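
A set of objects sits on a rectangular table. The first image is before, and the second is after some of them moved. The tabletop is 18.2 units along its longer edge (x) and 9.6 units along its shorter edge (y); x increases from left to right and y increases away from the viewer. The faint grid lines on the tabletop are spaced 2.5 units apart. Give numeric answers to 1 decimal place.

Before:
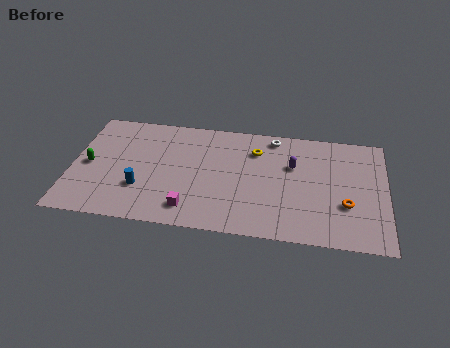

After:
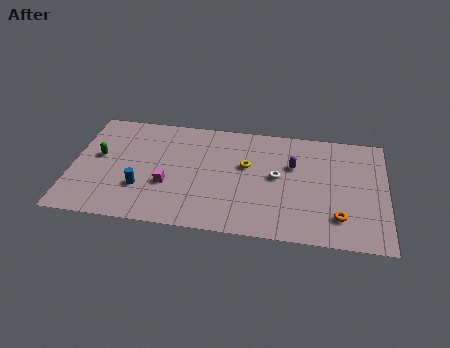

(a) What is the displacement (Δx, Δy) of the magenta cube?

(-1.4, 1.8)

From the two frames, the magenta cube sits at roughly (7.0, 1.7) before and (5.6, 3.5) after.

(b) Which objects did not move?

the blue cylinder and the purple capsule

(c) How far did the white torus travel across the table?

3.4

The white torus moved from about (11.6, 8.5) to (11.9, 5.1), a distance of √(0.3² + 3.4²) ≈ 3.4.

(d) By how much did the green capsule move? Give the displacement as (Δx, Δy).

(0.5, 0.8)

The green capsule was at about (1.0, 4.6) and moved to about (1.5, 5.4).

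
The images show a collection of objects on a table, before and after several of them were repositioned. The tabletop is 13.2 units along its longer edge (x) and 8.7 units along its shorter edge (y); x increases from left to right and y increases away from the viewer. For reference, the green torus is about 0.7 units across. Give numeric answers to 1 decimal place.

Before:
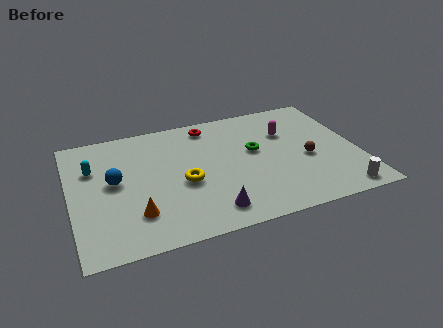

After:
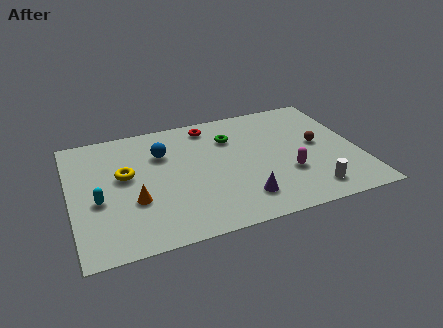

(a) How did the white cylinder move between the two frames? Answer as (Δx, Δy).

(-1.3, 0.5)

The white cylinder started near (12.0, 0.9) and ended near (10.7, 1.4).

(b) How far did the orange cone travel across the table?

0.9

The orange cone was near (2.8, 2.2) before and (2.8, 3.1) after, so it travelled √(0.0² + 0.9²) ≈ 0.9 units.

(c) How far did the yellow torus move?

2.9

The yellow torus moved from about (5.1, 3.7) to (2.5, 5.0), a distance of √(2.6² + 1.3²) ≈ 2.9.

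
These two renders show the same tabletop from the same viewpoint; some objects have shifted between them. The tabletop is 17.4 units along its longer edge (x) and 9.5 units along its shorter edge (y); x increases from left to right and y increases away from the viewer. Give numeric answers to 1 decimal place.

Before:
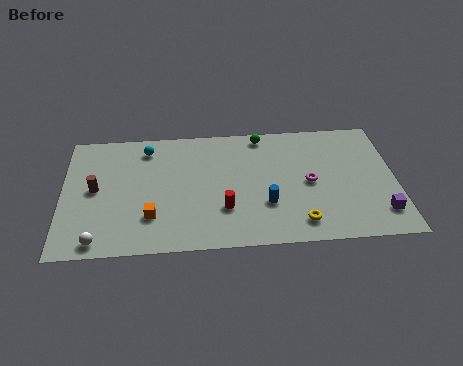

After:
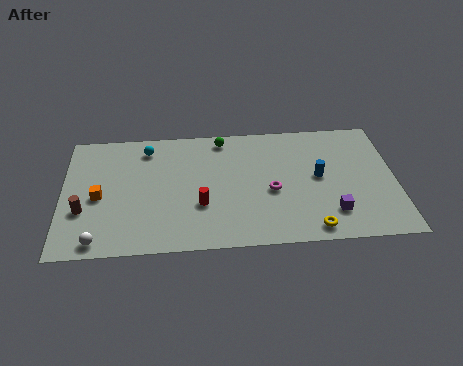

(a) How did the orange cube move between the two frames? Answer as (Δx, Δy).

(-2.7, 1.7)

The orange cube started near (4.6, 2.6) and ended near (1.9, 4.3).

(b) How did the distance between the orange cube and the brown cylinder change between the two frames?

-2.4

Before: roughly 3.7 units apart; after: 1.3. That's 2.4 units closer together.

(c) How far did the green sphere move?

2.1

The green sphere moved from about (10.5, 8.5) to (8.4, 8.4), a distance of √(2.1² + 0.1²) ≈ 2.1.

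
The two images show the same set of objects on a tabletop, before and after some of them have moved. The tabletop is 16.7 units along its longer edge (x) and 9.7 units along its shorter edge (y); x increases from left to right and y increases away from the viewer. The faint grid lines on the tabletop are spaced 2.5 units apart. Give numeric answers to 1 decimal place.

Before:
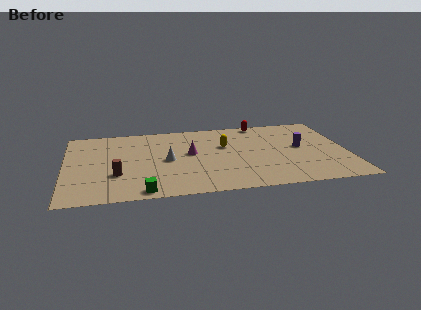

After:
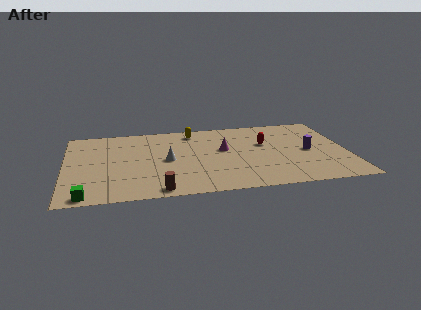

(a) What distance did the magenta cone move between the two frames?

2.0

The magenta cone moved from about (7.4, 5.4) to (9.4, 5.6), a distance of √(2.0² + 0.2²) ≈ 2.0.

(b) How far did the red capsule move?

2.9

The red capsule moved from about (11.8, 8.9) to (11.9, 6.0), a distance of √(0.1² + 2.9²) ≈ 2.9.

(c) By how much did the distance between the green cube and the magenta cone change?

+4.1

The distance was about 5.4 in the first image and 9.5 in the second, so they moved 4.1 units further apart.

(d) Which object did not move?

the white cone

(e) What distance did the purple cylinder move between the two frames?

0.7

The purple cylinder was near (14.0, 5.2) before and (14.4, 4.6) after, so it travelled √(0.4² + 0.6²) ≈ 0.7 units.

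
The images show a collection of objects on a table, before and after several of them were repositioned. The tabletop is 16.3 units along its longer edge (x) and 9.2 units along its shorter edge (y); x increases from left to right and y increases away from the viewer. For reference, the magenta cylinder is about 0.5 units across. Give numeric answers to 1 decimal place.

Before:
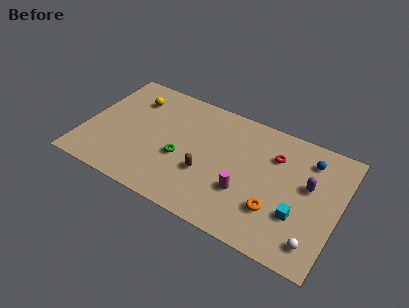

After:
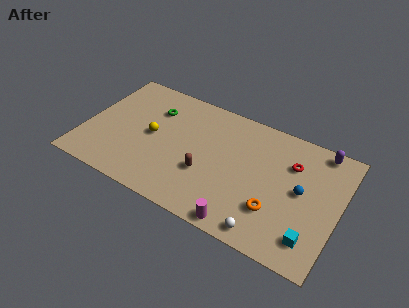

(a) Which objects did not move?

the brown capsule and the orange torus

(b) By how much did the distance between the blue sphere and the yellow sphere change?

-1.8

Before: roughly 11.4 units apart; after: 9.6. That's 1.8 units closer together.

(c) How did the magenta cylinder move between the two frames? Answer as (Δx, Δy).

(0.2, -2.3)

The magenta cylinder started near (10.5, 3.1) and ended near (10.7, 0.8).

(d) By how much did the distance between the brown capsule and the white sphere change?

-2.5

The distance was about 7.3 in the first image and 4.8 in the second, so they moved 2.5 units closer together.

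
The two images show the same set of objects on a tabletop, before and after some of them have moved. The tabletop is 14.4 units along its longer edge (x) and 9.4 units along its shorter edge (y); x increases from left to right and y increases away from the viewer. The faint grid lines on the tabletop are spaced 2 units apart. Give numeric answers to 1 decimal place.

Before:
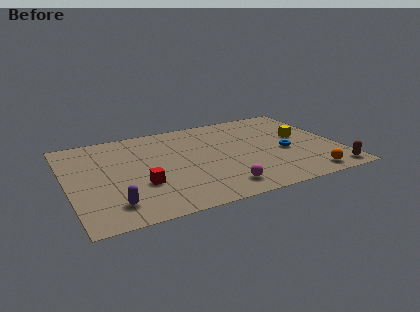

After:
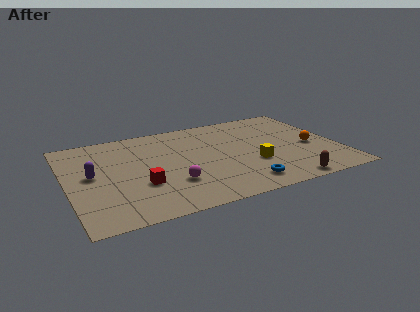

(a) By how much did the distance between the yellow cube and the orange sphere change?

-0.8

The distance was about 4.2 in the first image and 3.4 in the second, so they moved 0.8 units closer together.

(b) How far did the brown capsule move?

2.5

The brown capsule moved from about (13.6, 1.0) to (11.1, 0.8), a distance of √(2.5² + 0.2²) ≈ 2.5.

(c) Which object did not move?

the red cube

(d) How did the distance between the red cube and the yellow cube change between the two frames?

-3.1

The distance was about 9.1 in the first image and 6.0 in the second, so they moved 3.1 units closer together.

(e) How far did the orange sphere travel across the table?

3.1

From (12.3, 1.1) to (13.0, 4.1), the orange sphere covered √(0.7² + 3.0²) ≈ 3.1 units.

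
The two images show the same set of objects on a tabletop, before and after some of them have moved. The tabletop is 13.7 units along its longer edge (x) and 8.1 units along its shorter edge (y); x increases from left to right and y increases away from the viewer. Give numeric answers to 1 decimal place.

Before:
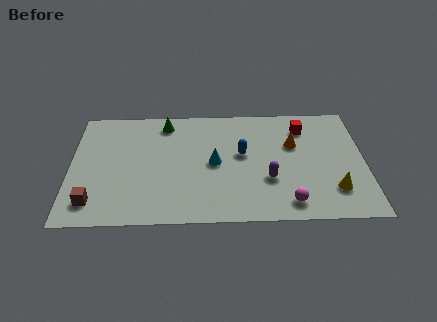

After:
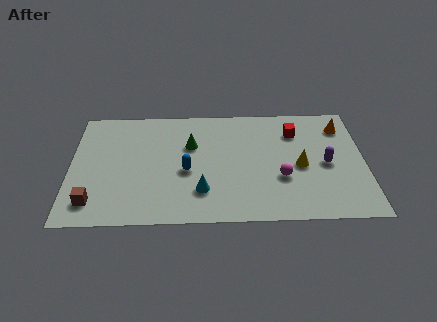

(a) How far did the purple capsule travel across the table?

2.9

The purple capsule was near (9.2, 2.8) before and (11.9, 3.8) after, so it travelled √(2.7² + 1.0²) ≈ 2.9 units.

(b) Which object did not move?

the brown cube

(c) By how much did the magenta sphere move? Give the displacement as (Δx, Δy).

(-0.3, 1.7)

From the two frames, the magenta sphere sits at roughly (10.1, 1.2) before and (9.8, 2.9) after.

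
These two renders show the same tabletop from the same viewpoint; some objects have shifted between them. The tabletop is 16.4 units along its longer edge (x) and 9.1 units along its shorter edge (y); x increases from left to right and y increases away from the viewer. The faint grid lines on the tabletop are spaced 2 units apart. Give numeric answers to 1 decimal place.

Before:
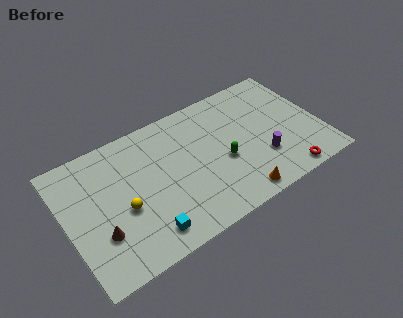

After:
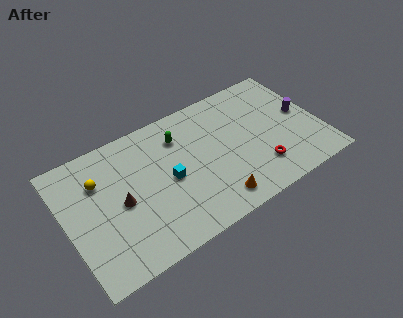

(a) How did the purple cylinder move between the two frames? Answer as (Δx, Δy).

(3.0, 2.0)

From the two frames, the purple cylinder sits at roughly (12.4, 2.8) before and (15.4, 4.8) after.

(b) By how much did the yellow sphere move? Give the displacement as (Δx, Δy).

(-1.2, 2.6)

The yellow sphere started near (3.5, 3.8) and ended near (2.3, 6.4).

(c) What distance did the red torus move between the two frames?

2.0

From (13.6, 0.9) to (12.1, 2.2), the red torus covered √(1.5² + 1.3²) ≈ 2.0 units.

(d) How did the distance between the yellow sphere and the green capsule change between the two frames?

-1.2

The distance was about 6.5 in the first image and 5.3 in the second, so they moved 1.2 units closer together.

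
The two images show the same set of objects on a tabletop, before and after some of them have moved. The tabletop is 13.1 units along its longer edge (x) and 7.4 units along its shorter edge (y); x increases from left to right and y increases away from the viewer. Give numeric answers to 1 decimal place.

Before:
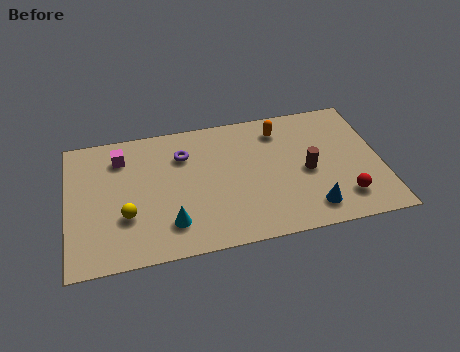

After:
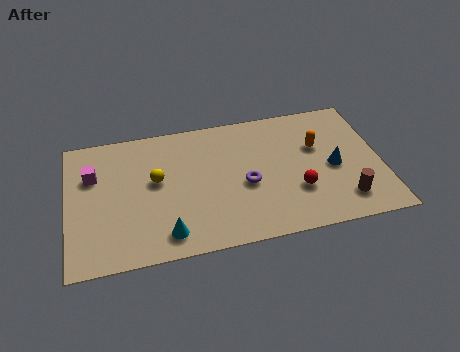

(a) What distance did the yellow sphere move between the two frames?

2.1

The yellow sphere moved from about (2.4, 2.5) to (3.7, 4.2), a distance of √(1.3² + 1.7²) ≈ 2.1.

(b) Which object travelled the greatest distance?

the purple torus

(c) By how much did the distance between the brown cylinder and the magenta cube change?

+2.8

They were about 8.1 units apart before and 10.9 after — 2.8 units further apart.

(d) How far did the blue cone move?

2.4

The blue cone was near (10.0, 1.3) before and (11.1, 3.4) after, so it travelled √(1.1² + 2.1²) ≈ 2.4 units.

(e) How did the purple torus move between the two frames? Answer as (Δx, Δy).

(2.5, -2.2)

From the two frames, the purple torus sits at roughly (4.9, 5.4) before and (7.4, 3.2) after.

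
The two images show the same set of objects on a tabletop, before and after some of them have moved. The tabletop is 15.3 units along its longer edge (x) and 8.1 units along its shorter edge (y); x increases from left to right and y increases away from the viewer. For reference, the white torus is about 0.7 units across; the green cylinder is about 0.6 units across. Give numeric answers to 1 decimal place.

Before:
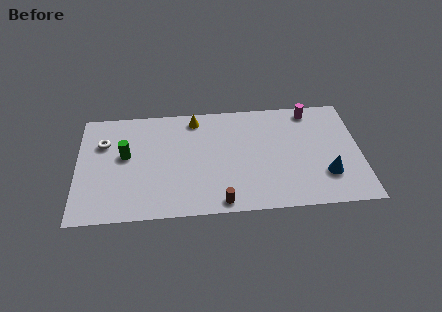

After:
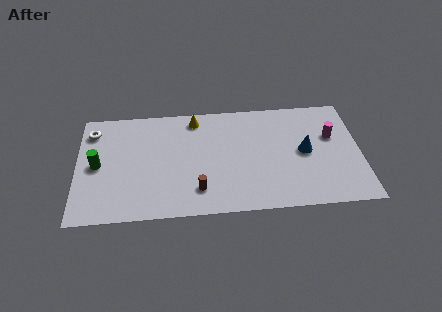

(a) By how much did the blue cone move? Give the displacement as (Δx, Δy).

(-1.1, 1.8)

From the two frames, the blue cone sits at roughly (13.4, 2.3) before and (12.3, 4.1) after.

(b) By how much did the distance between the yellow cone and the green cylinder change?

+1.6

Before: roughly 4.5 units apart; after: 6.1. That's 1.6 units further apart.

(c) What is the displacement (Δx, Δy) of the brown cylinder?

(-1.2, 1.0)

The brown cylinder was at about (7.7, 0.8) and moved to about (6.5, 1.8).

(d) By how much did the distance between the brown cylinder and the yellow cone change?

-1.1

The distance was about 6.3 in the first image and 5.2 in the second, so they moved 1.1 units closer together.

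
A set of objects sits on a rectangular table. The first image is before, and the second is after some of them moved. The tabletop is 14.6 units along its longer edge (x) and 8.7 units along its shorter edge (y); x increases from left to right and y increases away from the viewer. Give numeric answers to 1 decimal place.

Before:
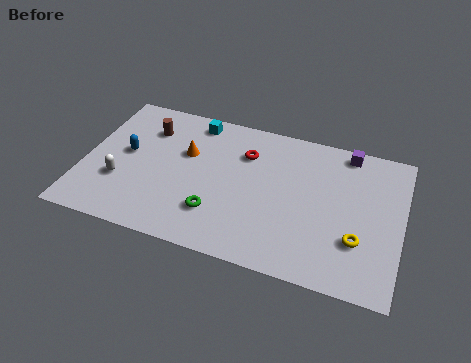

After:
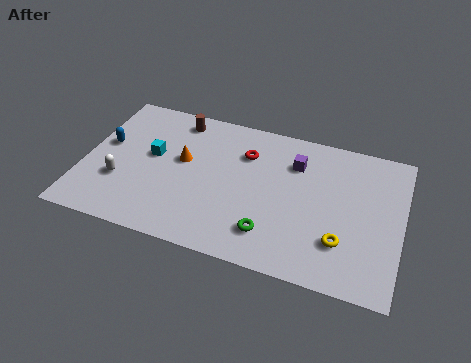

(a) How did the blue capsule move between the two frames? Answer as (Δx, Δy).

(-1.0, 0.3)

The blue capsule was at about (1.9, 4.7) and moved to about (0.9, 5.0).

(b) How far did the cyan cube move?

3.2

The cyan cube moved from about (4.8, 7.6) to (3.1, 4.9), a distance of √(1.7² + 2.7²) ≈ 3.2.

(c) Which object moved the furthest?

the cyan cube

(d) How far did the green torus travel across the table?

2.5

The green torus was near (6.3, 2.3) before and (8.8, 1.9) after, so it travelled √(2.5² + 0.4²) ≈ 2.5 units.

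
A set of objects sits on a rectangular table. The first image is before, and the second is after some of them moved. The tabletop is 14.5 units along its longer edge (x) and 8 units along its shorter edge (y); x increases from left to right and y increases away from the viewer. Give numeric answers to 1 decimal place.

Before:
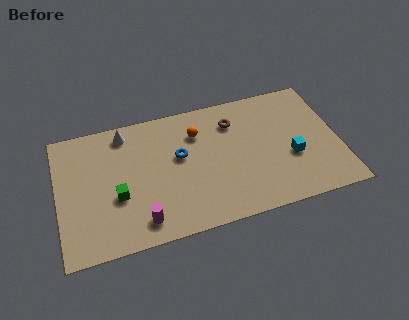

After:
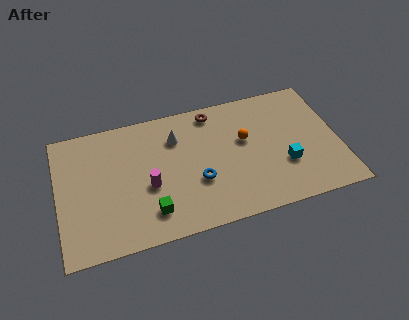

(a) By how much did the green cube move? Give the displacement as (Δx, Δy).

(1.6, -1.4)

The green cube was at about (3.0, 3.1) and moved to about (4.6, 1.7).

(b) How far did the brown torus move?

1.3

The brown torus was near (9.2, 6.1) before and (8.2, 7.0) after, so it travelled √(1.0² + 0.9²) ≈ 1.3 units.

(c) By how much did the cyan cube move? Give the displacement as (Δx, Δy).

(-0.4, -0.4)

The cyan cube was at about (12.0, 3.1) and moved to about (11.6, 2.7).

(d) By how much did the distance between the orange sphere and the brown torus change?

+0.8

The distance was about 1.9 in the first image and 2.7 in the second, so they moved 0.8 units further apart.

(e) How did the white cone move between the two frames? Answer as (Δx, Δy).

(2.6, -1.0)

The white cone was at about (3.6, 6.9) and moved to about (6.2, 5.9).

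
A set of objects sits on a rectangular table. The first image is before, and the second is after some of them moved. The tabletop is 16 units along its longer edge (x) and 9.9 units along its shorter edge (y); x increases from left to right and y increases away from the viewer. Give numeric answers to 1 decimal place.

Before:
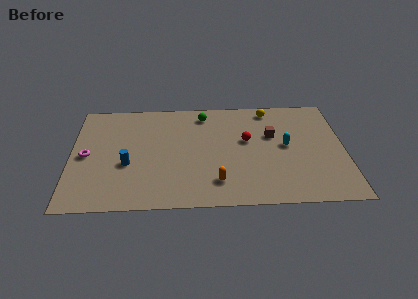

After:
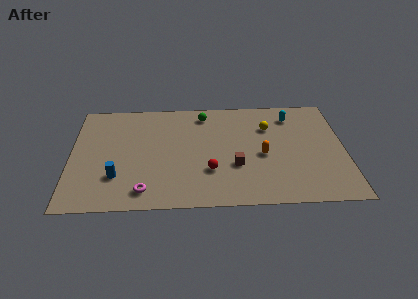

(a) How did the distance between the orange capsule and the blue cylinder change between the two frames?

+3.1

They were about 5.5 units apart before and 8.6 after — 3.1 units further apart.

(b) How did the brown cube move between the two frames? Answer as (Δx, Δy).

(-2.2, -2.7)

The brown cube was at about (11.8, 6.2) and moved to about (9.6, 3.5).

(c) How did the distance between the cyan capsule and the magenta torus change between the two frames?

-0.8

The distance was about 11.7 in the first image and 10.9 in the second, so they moved 0.8 units closer together.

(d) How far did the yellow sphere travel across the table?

1.7

The yellow sphere moved from about (11.7, 8.7) to (11.6, 7.0), a distance of √(0.1² + 1.7²) ≈ 1.7.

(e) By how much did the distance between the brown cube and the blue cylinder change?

-1.9

Before: roughly 8.8 units apart; after: 6.9. That's 1.9 units closer together.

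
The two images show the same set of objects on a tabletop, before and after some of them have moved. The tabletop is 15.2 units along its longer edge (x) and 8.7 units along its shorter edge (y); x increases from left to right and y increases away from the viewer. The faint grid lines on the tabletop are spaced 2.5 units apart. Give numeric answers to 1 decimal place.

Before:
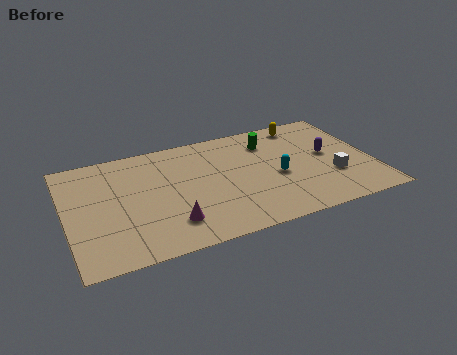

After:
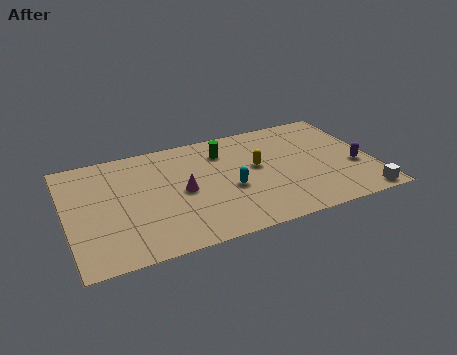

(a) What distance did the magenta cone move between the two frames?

2.3

The magenta cone moved from about (4.9, 2.0) to (5.7, 4.2), a distance of √(0.8² + 2.2²) ≈ 2.3.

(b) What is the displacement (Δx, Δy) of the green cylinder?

(-2.3, 0.0)

The green cylinder started near (10.3, 6.7) and ended near (8.0, 6.7).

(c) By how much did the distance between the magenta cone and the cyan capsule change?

-3.4

The distance was about 5.8 in the first image and 2.4 in the second, so they moved 3.4 units closer together.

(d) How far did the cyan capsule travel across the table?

2.4

From (10.4, 3.8) to (8.0, 3.6), the cyan capsule covered √(2.4² + 0.2²) ≈ 2.4 units.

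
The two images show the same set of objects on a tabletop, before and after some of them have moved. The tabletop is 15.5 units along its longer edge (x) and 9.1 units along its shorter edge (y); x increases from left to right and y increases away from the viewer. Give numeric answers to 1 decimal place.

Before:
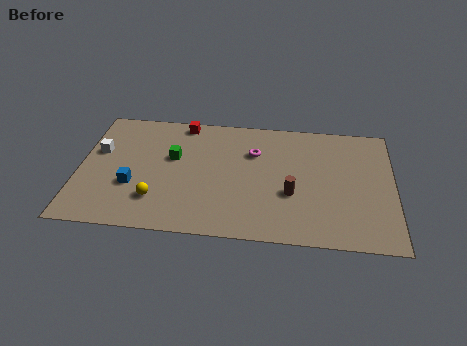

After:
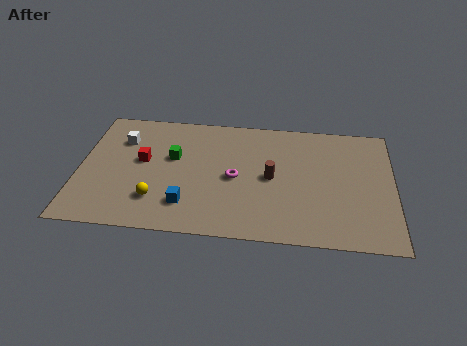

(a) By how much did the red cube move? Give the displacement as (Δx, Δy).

(-1.9, -3.1)

The red cube was at about (5.0, 8.2) and moved to about (3.1, 5.1).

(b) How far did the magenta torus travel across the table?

2.2

From (8.6, 6.3) to (7.7, 4.3), the magenta torus covered √(0.9² + 2.0²) ≈ 2.2 units.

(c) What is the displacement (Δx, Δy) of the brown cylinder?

(-1.0, 1.1)

From the two frames, the brown cylinder sits at roughly (10.5, 3.4) before and (9.5, 4.5) after.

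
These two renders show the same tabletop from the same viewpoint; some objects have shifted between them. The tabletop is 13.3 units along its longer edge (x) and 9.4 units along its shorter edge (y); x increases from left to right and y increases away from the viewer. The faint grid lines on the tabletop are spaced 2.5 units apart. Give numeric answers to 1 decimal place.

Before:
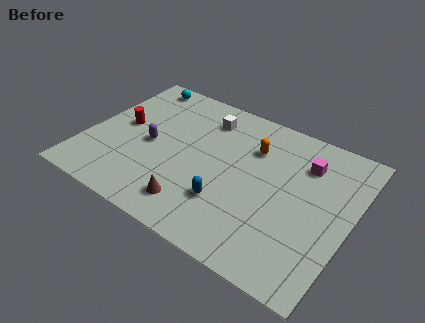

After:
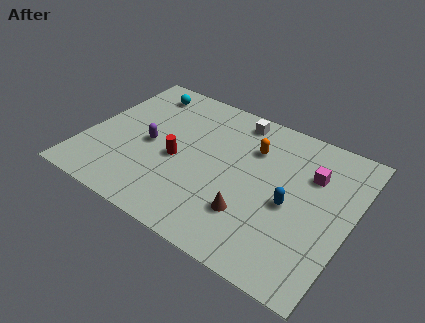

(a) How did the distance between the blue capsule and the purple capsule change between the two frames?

+2.6

They were about 4.6 units apart before and 7.2 after — 2.6 units further apart.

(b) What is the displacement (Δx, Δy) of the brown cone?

(2.7, 0.9)

The brown cone was at about (6.0, 1.7) and moved to about (8.7, 2.6).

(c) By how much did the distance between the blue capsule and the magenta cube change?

-3.0

The distance was about 5.4 in the first image and 2.4 in the second, so they moved 3.0 units closer together.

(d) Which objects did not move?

the purple capsule and the orange capsule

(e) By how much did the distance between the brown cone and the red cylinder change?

-1.2

The distance was about 5.5 in the first image and 4.3 in the second, so they moved 1.2 units closer together.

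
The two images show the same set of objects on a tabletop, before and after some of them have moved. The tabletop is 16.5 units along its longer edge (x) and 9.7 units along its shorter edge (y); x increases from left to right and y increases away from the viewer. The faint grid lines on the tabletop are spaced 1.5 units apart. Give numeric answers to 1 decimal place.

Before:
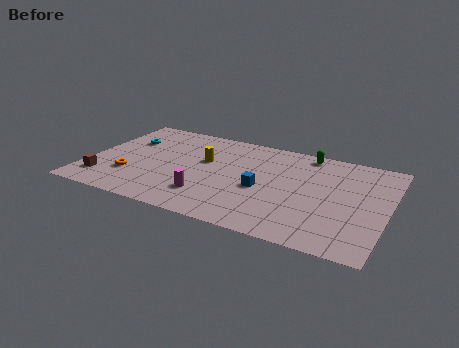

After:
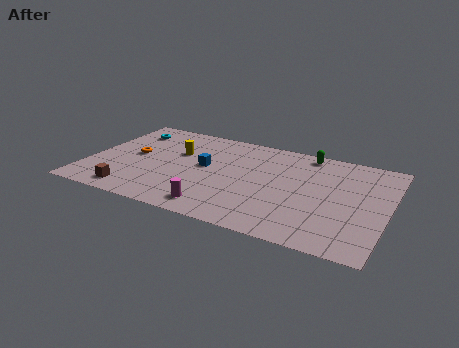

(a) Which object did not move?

the green capsule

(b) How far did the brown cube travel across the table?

1.8

From (1.1, 2.0) to (2.8, 1.3), the brown cube covered √(1.7² + 0.7²) ≈ 1.8 units.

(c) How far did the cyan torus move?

1.1

The cyan torus moved from about (1.8, 6.6) to (1.7, 7.7), a distance of √(0.1² + 1.1²) ≈ 1.1.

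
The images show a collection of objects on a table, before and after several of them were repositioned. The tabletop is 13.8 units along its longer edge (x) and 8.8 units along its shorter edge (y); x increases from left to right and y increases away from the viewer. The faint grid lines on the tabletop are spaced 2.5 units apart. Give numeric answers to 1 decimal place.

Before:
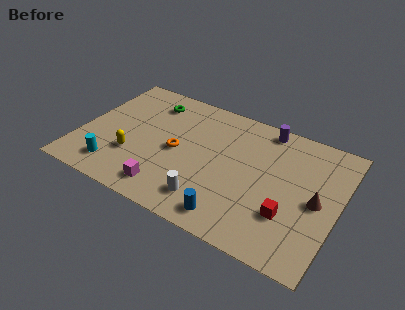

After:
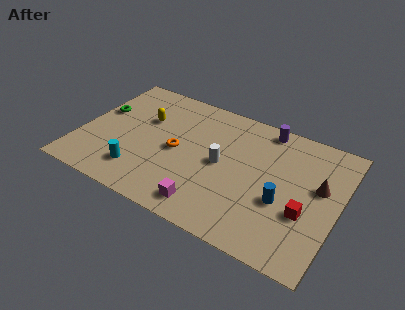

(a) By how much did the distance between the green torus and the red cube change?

+2.4

The distance was about 9.2 in the first image and 11.6 in the second, so they moved 2.4 units further apart.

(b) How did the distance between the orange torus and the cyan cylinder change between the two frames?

-1.1

The distance was about 4.0 in the first image and 2.9 in the second, so they moved 1.1 units closer together.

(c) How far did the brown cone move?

1.0

The brown cone moved from about (12.7, 4.2) to (12.7, 5.2), a distance of √(0.0² + 1.0²) ≈ 1.0.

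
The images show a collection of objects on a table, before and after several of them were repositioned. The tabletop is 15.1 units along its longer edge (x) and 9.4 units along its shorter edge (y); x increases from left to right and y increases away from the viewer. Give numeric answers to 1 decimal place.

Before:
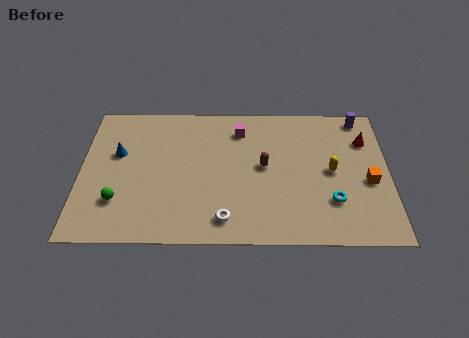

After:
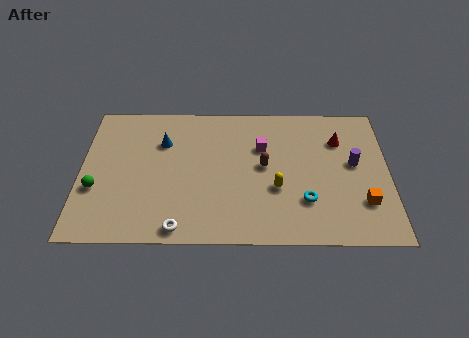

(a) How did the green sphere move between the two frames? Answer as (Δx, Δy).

(-1.1, 0.8)

The green sphere was at about (1.9, 2.6) and moved to about (0.8, 3.4).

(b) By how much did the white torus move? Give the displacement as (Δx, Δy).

(-2.2, -0.6)

From the two frames, the white torus sits at roughly (7.1, 1.5) before and (4.9, 0.9) after.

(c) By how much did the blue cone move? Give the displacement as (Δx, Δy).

(2.2, 0.8)

From the two frames, the blue cone sits at roughly (1.8, 5.8) before and (4.0, 6.6) after.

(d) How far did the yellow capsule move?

3.0

The yellow capsule moved from about (12.3, 4.7) to (9.6, 3.5), a distance of √(2.7² + 1.2²) ≈ 3.0.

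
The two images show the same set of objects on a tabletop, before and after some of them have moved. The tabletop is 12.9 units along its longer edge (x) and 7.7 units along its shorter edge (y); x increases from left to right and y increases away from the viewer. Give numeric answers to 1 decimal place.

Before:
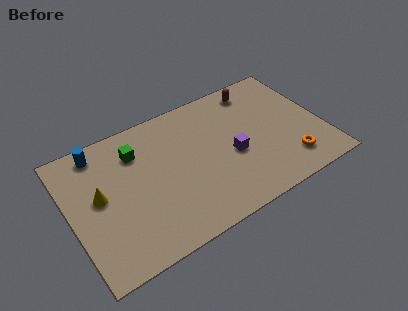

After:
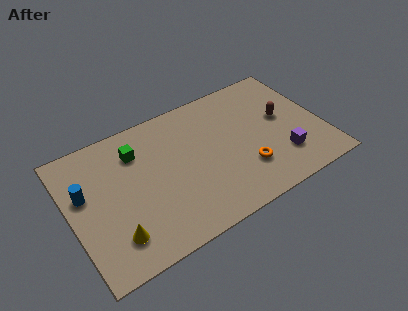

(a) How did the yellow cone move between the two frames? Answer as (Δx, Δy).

(0.4, -2.5)

The yellow cone started near (1.5, 4.2) and ended near (1.9, 1.7).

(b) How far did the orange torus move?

2.3

The orange torus was near (10.9, 1.6) before and (8.7, 2.2) after, so it travelled √(2.2² + 0.6²) ≈ 2.3 units.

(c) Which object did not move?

the green cube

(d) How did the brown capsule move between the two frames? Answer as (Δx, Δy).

(1.0, -2.3)

The brown capsule was at about (10.0, 6.6) and moved to about (11.0, 4.3).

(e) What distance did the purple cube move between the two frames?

2.7

The purple cube moved from about (8.2, 3.3) to (10.6, 2.0), a distance of √(2.4² + 1.3²) ≈ 2.7.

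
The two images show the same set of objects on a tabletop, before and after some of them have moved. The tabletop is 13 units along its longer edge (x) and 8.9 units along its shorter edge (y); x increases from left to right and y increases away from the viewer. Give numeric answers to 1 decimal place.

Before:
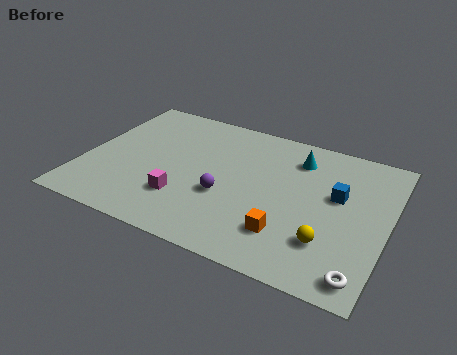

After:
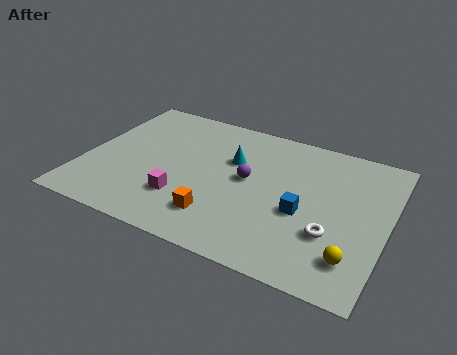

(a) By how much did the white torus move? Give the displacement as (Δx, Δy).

(-1.4, 1.8)

The white torus was at about (12.2, 1.1) and moved to about (10.8, 2.9).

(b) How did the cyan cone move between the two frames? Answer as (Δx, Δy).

(-2.7, -1.2)

The cyan cone was at about (8.9, 7.0) and moved to about (6.2, 5.8).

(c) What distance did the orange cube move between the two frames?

2.9

The orange cube was near (9.0, 2.2) before and (6.1, 2.0) after, so it travelled √(2.9² + 0.2²) ≈ 2.9 units.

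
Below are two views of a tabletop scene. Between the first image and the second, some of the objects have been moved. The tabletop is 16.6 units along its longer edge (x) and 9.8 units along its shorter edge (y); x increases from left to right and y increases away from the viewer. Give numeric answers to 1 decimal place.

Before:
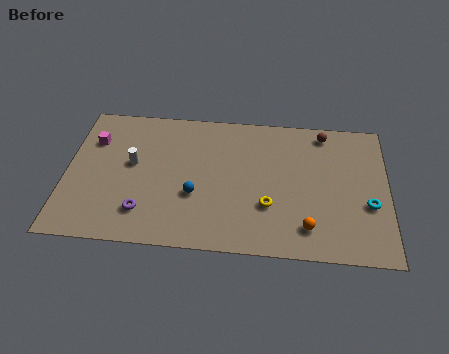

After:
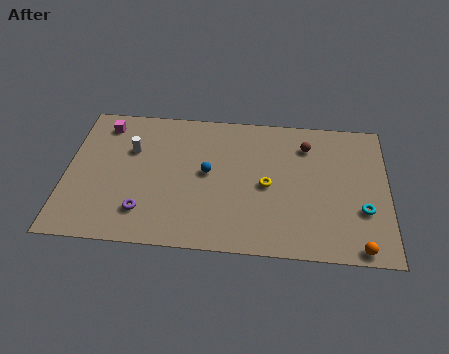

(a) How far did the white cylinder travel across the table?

1.0

From (3.4, 5.5) to (3.3, 6.5), the white cylinder covered √(0.1² + 1.0²) ≈ 1.0 units.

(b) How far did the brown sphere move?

1.3

The brown sphere moved from about (13.3, 8.6) to (12.4, 7.6), a distance of √(0.9² + 1.0²) ≈ 1.3.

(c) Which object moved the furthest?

the orange sphere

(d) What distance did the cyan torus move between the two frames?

0.5

The cyan torus was near (15.6, 3.7) before and (15.3, 3.3) after, so it travelled √(0.3² + 0.4²) ≈ 0.5 units.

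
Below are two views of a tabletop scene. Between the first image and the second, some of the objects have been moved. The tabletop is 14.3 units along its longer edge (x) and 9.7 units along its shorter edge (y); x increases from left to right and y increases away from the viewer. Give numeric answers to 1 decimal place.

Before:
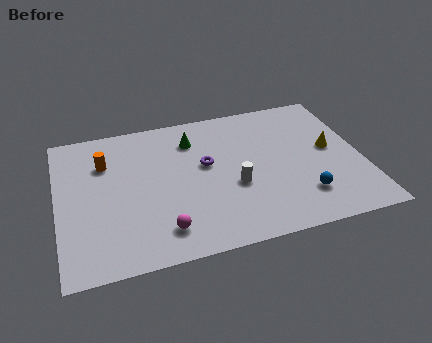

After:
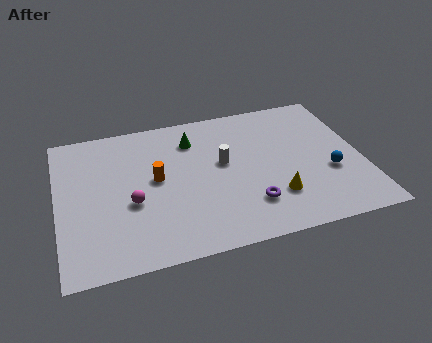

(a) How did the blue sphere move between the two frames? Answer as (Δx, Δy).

(1.4, 1.3)

The blue sphere was at about (11.3, 2.3) and moved to about (12.7, 3.6).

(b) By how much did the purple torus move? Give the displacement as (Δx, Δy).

(1.8, -3.2)

The purple torus started near (7.0, 5.6) and ended near (8.8, 2.4).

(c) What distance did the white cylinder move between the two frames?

1.7

From (8.2, 3.8) to (7.8, 5.5), the white cylinder covered √(0.4² + 1.7²) ≈ 1.7 units.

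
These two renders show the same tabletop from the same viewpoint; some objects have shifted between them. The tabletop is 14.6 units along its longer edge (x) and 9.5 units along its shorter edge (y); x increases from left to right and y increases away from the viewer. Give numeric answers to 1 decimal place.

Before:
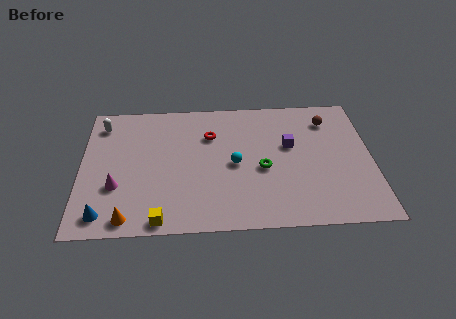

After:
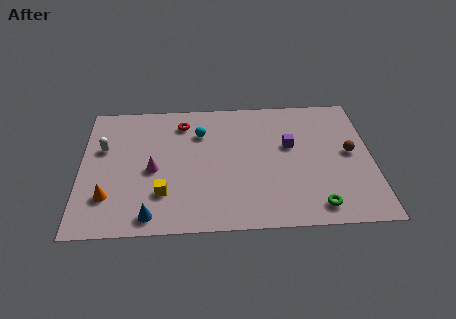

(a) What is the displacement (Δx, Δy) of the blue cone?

(2.3, -0.2)

The blue cone was at about (1.2, 1.3) and moved to about (3.5, 1.1).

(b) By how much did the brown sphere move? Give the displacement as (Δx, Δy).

(1.0, -2.5)

The brown sphere was at about (12.5, 7.5) and moved to about (13.5, 5.0).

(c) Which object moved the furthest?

the green torus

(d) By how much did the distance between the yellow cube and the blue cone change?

-1.2

Before: roughly 2.8 units apart; after: 1.6. That's 1.2 units closer together.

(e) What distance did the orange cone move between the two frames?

1.8

From (2.4, 1.0) to (1.4, 2.5), the orange cone covered √(1.0² + 1.5²) ≈ 1.8 units.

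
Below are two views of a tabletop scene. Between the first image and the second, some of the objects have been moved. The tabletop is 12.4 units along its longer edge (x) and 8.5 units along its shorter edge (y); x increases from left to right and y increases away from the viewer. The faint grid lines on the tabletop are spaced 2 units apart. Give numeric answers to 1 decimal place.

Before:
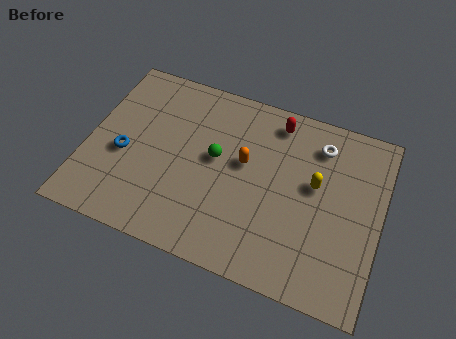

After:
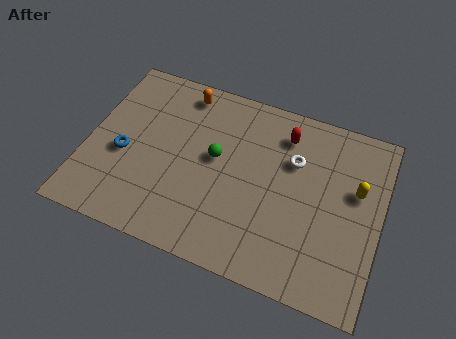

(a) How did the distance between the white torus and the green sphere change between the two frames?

-1.3

Before: roughly 4.7 units apart; after: 3.4. That's 1.3 units closer together.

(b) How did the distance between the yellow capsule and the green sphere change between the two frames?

+1.7

They were about 4.2 units apart before and 5.9 after — 1.7 units further apart.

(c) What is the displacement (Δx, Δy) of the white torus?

(-1.0, -1.1)

The white torus was at about (9.6, 6.8) and moved to about (8.6, 5.7).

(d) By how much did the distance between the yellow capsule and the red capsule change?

+0.5

They were about 3.1 units apart before and 3.6 after — 0.5 units further apart.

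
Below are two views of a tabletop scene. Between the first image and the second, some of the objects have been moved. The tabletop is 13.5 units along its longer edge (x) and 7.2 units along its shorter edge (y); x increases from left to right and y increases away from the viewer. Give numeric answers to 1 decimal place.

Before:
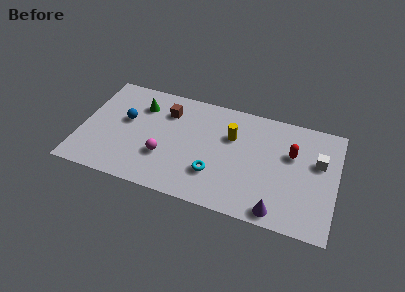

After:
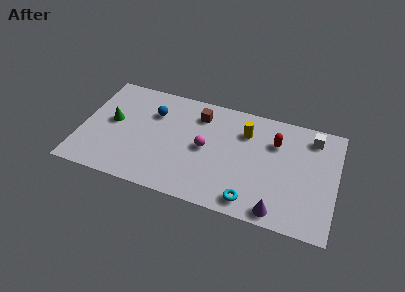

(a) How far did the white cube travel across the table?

1.6

The white cube moved from about (12.5, 4.5) to (12.1, 6.0), a distance of √(0.4² + 1.5²) ≈ 1.6.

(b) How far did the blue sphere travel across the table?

1.7

The blue sphere moved from about (2.3, 4.2) to (3.7, 5.1), a distance of √(1.4² + 0.9²) ≈ 1.7.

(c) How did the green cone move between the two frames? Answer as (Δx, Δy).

(-1.4, -1.5)

The green cone was at about (3.0, 5.4) and moved to about (1.6, 3.9).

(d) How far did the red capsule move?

1.0

The red capsule was near (11.1, 4.6) before and (10.2, 5.1) after, so it travelled √(0.9² + 0.5²) ≈ 1.0 units.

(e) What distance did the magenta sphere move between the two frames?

2.4

The magenta sphere moved from about (4.5, 2.4) to (6.6, 3.6), a distance of √(2.1² + 1.2²) ≈ 2.4.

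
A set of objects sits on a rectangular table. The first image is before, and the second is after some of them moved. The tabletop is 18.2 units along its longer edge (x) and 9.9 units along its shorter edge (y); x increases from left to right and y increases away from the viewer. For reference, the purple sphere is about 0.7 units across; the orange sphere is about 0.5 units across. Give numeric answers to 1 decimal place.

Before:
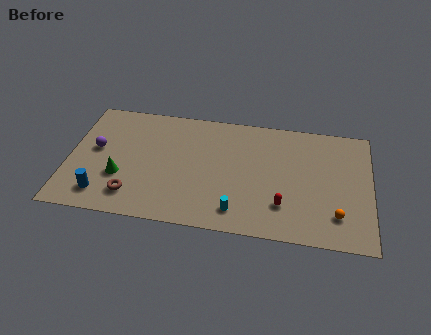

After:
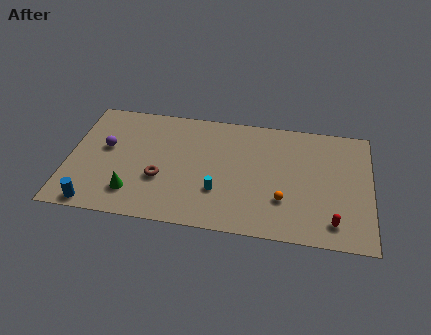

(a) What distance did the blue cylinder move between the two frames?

1.0

From (2.2, 1.8) to (1.8, 0.9), the blue cylinder covered √(0.4² + 0.9²) ≈ 1.0 units.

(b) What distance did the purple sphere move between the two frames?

0.6

The purple sphere was near (1.6, 5.5) before and (2.2, 5.7) after, so it travelled √(0.6² + 0.2²) ≈ 0.6 units.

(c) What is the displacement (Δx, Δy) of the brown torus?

(1.6, 1.6)

From the two frames, the brown torus sits at roughly (4.0, 2.0) before and (5.6, 3.6) after.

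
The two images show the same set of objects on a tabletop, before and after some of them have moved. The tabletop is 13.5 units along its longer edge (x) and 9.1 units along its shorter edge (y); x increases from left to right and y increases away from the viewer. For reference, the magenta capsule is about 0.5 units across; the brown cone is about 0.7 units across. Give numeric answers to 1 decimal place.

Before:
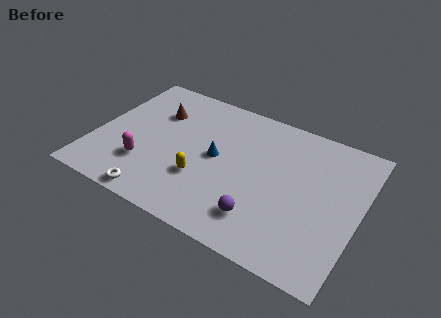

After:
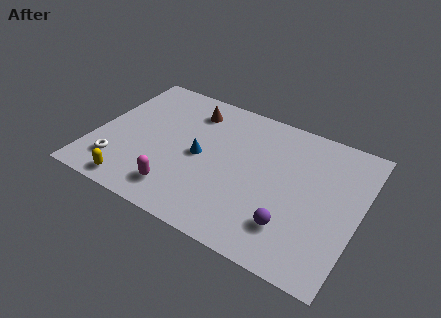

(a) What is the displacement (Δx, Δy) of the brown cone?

(1.7, 0.9)

The brown cone started near (2.8, 6.4) and ended near (4.5, 7.3).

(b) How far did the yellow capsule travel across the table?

3.8

The yellow capsule was near (5.7, 3.0) before and (2.5, 1.0) after, so it travelled √(3.2² + 2.0²) ≈ 3.8 units.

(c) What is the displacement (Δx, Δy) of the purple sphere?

(1.5, 0.2)

From the two frames, the purple sphere sits at roughly (8.9, 2.0) before and (10.4, 2.2) after.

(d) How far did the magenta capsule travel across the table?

2.1

The magenta capsule was near (2.8, 2.6) before and (4.7, 1.7) after, so it travelled √(1.9² + 0.9²) ≈ 2.1 units.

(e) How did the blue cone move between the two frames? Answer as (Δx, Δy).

(-0.8, -0.3)

From the two frames, the blue cone sits at roughly (6.2, 4.7) before and (5.4, 4.4) after.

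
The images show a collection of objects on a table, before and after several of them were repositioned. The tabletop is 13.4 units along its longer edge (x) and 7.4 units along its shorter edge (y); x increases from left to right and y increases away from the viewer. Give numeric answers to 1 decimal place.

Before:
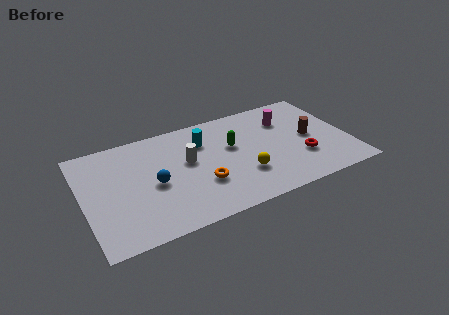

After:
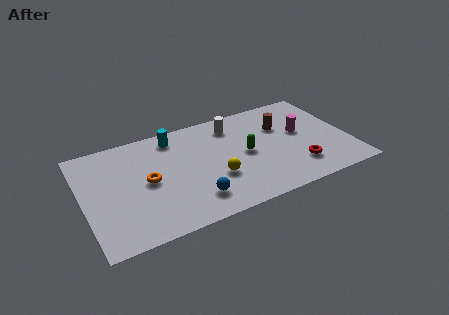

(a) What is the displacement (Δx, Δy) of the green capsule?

(0.6, -0.8)

The green capsule was at about (7.6, 4.5) and moved to about (8.2, 3.7).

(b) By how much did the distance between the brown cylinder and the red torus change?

+1.8

Before: roughly 1.4 units apart; after: 3.2. That's 1.8 units further apart.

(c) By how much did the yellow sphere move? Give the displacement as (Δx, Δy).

(-1.4, 0.3)

The yellow sphere was at about (7.9, 2.3) and moved to about (6.5, 2.6).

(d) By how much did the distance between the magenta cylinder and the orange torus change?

+2.4

They were about 5.5 units apart before and 7.9 after — 2.4 units further apart.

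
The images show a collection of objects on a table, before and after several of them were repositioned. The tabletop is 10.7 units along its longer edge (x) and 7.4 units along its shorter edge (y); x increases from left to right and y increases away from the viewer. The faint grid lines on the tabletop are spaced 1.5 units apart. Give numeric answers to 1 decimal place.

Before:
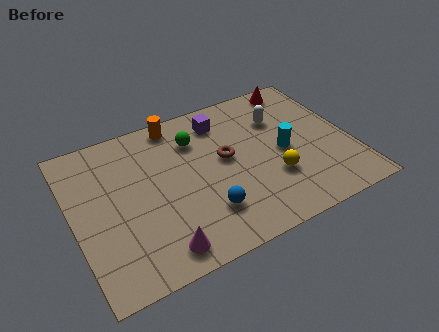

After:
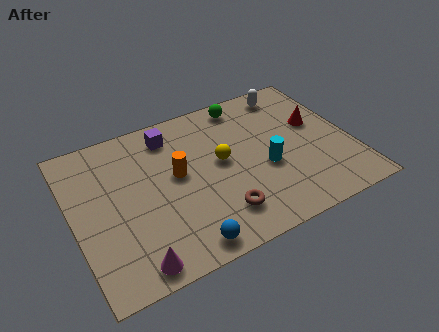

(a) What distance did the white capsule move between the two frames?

1.3

The white capsule was near (8.2, 5.2) before and (8.8, 6.4) after, so it travelled √(0.6² + 1.2²) ≈ 1.3 units.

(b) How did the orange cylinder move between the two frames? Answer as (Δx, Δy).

(-0.3, -2.5)

The orange cylinder was at about (4.3, 6.6) and moved to about (4.0, 4.1).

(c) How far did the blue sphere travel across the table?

1.5

From (4.8, 1.9) to (3.8, 0.8), the blue sphere covered √(1.0² + 1.1²) ≈ 1.5 units.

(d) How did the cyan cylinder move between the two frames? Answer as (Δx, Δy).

(-0.8, -0.5)

The cyan cylinder started near (8.1, 3.5) and ended near (7.3, 3.0).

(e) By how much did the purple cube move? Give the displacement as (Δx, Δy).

(-2.0, 0.1)

The purple cube was at about (6.0, 6.0) and moved to about (4.0, 6.1).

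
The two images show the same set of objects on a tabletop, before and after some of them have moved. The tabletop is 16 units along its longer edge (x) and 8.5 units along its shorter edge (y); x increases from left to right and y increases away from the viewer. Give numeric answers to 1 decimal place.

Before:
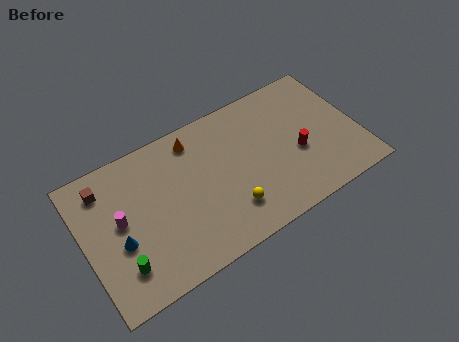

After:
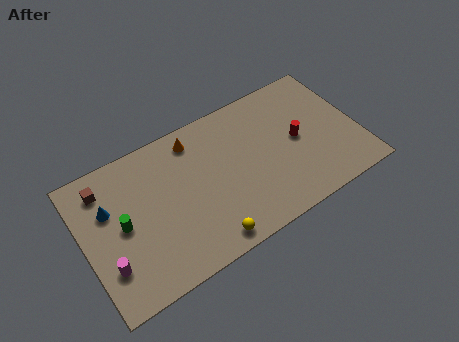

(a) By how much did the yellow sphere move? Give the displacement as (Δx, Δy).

(-1.5, -1.1)

The yellow sphere started near (8.1, 2.1) and ended near (6.6, 1.0).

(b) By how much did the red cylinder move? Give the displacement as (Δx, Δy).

(0.1, 0.8)

The red cylinder was at about (12.4, 3.5) and moved to about (12.5, 4.3).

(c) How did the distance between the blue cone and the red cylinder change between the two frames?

+0.5

Before: roughly 10.5 units apart; after: 11.0. That's 0.5 units further apart.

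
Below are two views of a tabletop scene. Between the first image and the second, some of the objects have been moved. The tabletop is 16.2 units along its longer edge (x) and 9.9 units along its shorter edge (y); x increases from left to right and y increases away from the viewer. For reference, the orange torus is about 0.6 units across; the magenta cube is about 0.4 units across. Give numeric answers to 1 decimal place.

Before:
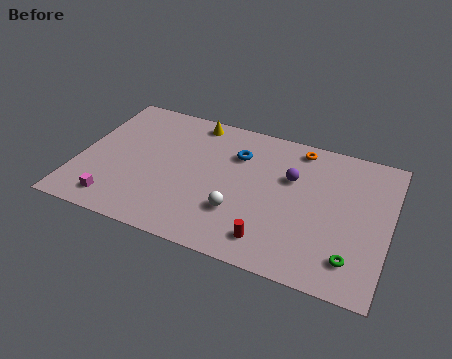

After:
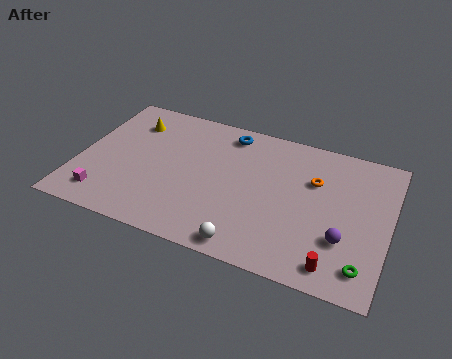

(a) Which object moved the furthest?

the purple sphere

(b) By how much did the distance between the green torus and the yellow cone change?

+2.8

Before: roughly 11.2 units apart; after: 14.0. That's 2.8 units further apart.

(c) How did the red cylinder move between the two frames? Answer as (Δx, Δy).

(3.3, -0.4)

The red cylinder was at about (10.4, 1.7) and moved to about (13.7, 1.3).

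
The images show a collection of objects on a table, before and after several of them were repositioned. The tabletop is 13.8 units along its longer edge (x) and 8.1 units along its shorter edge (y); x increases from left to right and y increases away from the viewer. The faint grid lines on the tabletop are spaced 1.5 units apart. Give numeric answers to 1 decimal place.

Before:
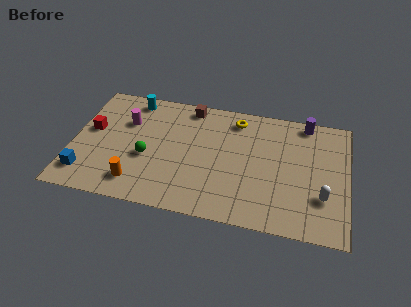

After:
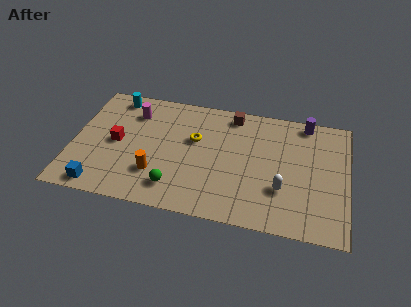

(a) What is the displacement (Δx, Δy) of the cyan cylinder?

(-0.9, 0.0)

From the two frames, the cyan cylinder sits at roughly (2.8, 7.1) before and (1.9, 7.1) after.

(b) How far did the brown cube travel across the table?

2.2

From (5.7, 7.2) to (7.9, 7.1), the brown cube covered √(2.2² + 0.1²) ≈ 2.2 units.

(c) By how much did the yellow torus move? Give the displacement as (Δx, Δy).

(-2.0, -1.8)

From the two frames, the yellow torus sits at roughly (8.1, 6.8) before and (6.1, 5.0) after.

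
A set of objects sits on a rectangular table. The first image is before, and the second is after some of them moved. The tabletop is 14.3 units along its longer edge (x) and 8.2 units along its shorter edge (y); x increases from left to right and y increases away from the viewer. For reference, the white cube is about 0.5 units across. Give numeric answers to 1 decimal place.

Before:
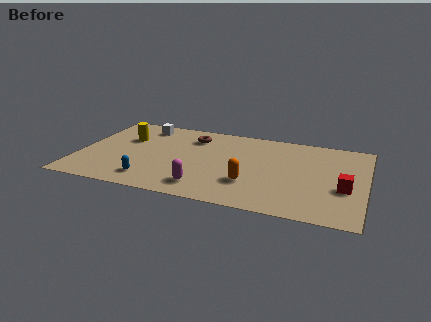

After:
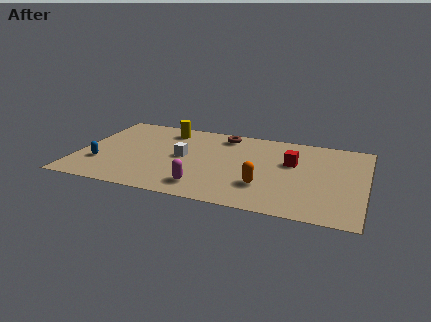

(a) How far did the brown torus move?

1.6

From (5.5, 6.4) to (7.0, 7.0), the brown torus covered √(1.5² + 0.6²) ≈ 1.6 units.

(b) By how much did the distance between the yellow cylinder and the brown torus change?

-0.5

They were about 3.4 units apart before and 2.9 after — 0.5 units closer together.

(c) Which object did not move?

the magenta capsule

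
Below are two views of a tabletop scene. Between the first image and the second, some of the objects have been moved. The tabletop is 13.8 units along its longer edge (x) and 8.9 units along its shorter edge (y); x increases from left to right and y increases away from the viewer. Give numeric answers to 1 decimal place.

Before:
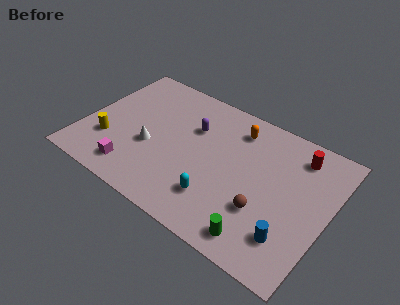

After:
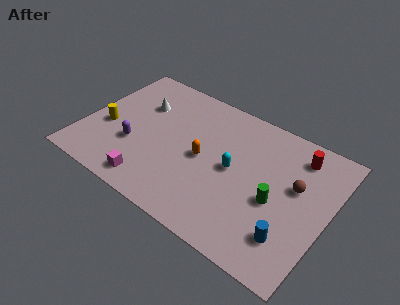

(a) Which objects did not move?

the red cylinder and the blue cylinder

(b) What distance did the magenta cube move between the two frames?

1.1

The magenta cube was near (3.3, 1.5) before and (4.4, 1.2) after, so it travelled √(1.1² + 0.3²) ≈ 1.1 units.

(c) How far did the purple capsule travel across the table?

4.1

From (5.9, 6.0) to (3.0, 3.1), the purple capsule covered √(2.9² + 2.9²) ≈ 4.1 units.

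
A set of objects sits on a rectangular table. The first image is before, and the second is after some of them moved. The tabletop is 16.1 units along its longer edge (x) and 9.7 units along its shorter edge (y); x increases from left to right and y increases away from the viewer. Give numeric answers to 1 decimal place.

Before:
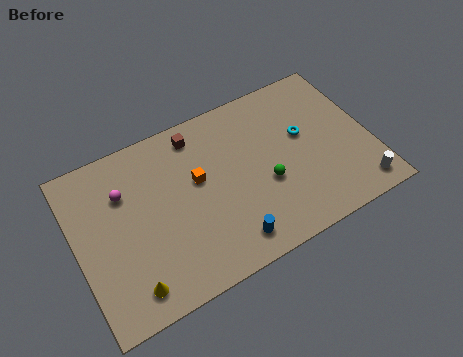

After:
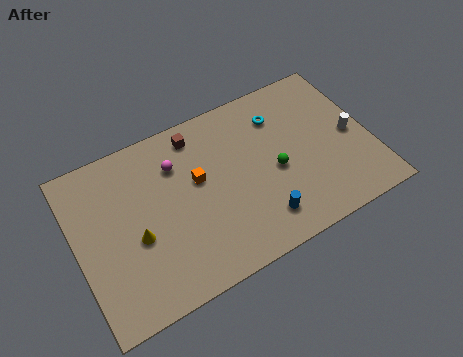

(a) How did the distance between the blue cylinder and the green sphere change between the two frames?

-0.6

The distance was about 3.3 in the first image and 2.7 in the second, so they moved 0.6 units closer together.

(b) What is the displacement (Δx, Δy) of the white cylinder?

(0.1, 3.3)

The white cylinder started near (15.0, 1.3) and ended near (15.1, 4.6).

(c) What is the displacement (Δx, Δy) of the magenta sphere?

(2.9, 0.3)

From the two frames, the magenta sphere sits at roughly (2.8, 6.8) before and (5.7, 7.1) after.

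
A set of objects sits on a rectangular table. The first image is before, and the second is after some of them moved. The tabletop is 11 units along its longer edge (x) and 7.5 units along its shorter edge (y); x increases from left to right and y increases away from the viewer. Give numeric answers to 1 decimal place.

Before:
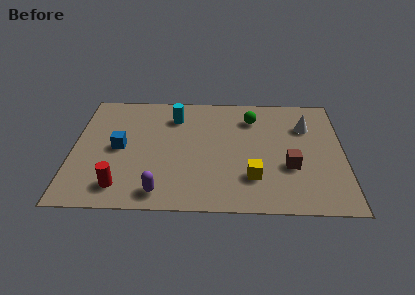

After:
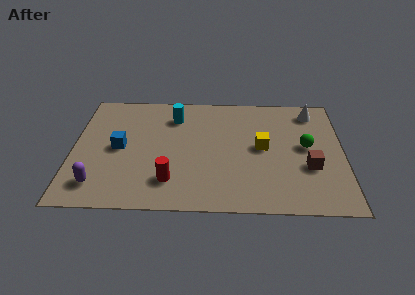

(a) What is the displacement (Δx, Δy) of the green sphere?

(2.2, -1.8)

The green sphere was at about (7.3, 5.8) and moved to about (9.5, 4.0).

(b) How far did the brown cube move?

0.8

From (8.8, 2.7) to (9.6, 2.7), the brown cube covered √(0.8² + 0.0²) ≈ 0.8 units.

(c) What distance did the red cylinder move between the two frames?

2.0

The red cylinder moved from about (2.0, 1.3) to (4.0, 1.7), a distance of √(2.0² + 0.4²) ≈ 2.0.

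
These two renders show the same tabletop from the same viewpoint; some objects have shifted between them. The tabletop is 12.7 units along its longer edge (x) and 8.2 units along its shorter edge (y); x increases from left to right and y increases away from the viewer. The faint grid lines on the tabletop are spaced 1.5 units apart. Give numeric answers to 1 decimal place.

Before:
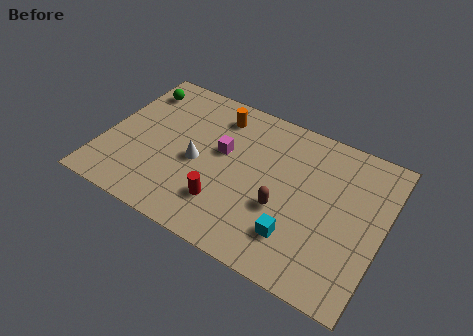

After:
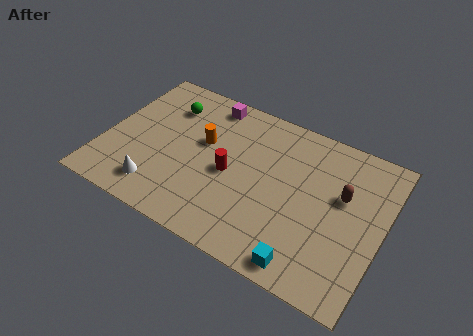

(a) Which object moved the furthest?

the brown capsule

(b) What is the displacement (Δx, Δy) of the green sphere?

(1.5, -0.4)

The green sphere started near (1.0, 6.6) and ended near (2.5, 6.2).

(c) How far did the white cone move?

2.7

The white cone moved from about (4.3, 3.7) to (2.8, 1.5), a distance of √(1.5² + 2.2²) ≈ 2.7.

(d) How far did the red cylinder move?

1.7

From (5.8, 2.1) to (5.8, 3.8), the red cylinder covered √(0.0² + 1.7²) ≈ 1.7 units.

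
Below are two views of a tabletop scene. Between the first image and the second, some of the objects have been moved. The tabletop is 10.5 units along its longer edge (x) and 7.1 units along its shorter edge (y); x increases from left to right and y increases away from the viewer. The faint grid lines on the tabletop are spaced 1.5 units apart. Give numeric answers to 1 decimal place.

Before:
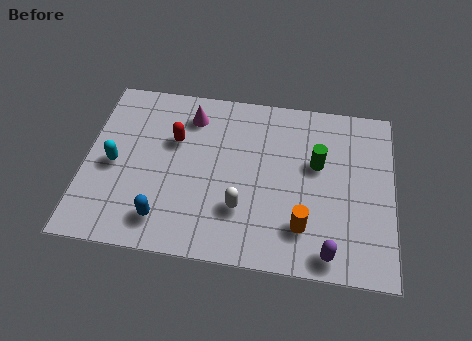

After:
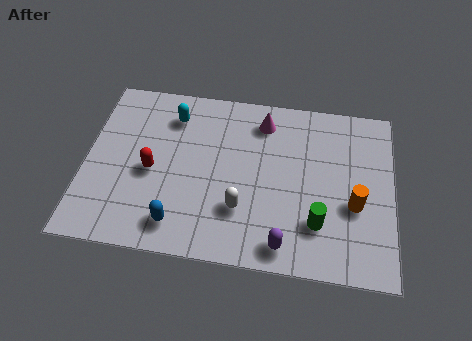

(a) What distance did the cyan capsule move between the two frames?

3.0

The cyan capsule was near (1.0, 3.3) before and (2.9, 5.6) after, so it travelled √(1.9² + 2.3²) ≈ 3.0 units.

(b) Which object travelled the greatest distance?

the cyan capsule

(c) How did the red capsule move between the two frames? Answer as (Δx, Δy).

(-0.7, -1.4)

The red capsule started near (3.0, 4.6) and ended near (2.3, 3.2).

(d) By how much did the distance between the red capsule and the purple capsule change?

-1.5

They were about 6.6 units apart before and 5.1 after — 1.5 units closer together.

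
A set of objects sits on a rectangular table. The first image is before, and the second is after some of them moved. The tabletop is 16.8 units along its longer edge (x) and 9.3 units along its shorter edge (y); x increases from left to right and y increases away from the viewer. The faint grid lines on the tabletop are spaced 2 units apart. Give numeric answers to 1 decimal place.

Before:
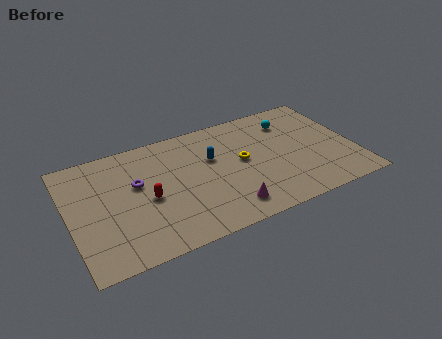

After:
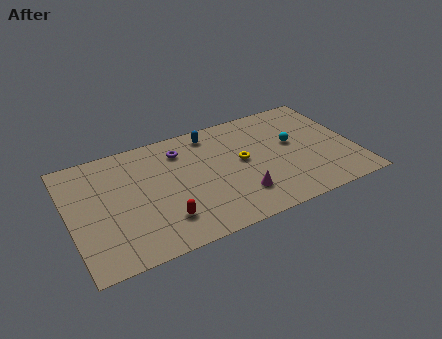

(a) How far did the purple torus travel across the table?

3.3

From (4.0, 5.6) to (6.8, 7.3), the purple torus covered √(2.8² + 1.7²) ≈ 3.3 units.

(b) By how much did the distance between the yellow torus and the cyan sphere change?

-0.8

The distance was about 3.9 in the first image and 3.1 in the second, so they moved 0.8 units closer together.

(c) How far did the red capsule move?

2.1

The red capsule moved from about (4.5, 4.2) to (5.2, 2.2), a distance of √(0.7² + 2.0²) ≈ 2.1.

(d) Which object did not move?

the yellow torus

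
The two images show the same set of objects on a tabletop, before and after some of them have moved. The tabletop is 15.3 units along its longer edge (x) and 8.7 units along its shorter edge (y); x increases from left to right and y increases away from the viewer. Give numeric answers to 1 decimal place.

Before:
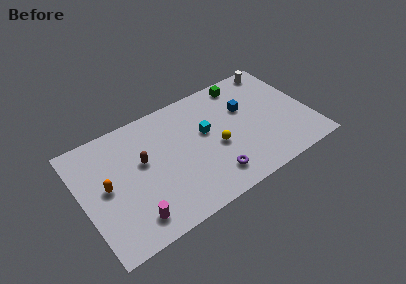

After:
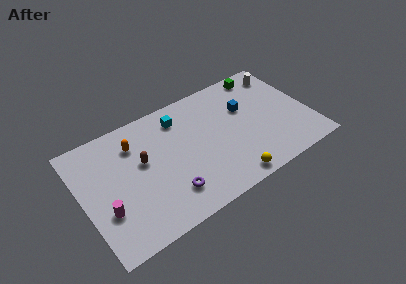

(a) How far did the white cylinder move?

0.7

The white cylinder was near (13.8, 7.8) before and (14.1, 7.2) after, so it travelled √(0.3² + 0.6²) ≈ 0.7 units.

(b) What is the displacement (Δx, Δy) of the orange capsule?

(2.2, 2.1)

The orange capsule started near (1.6, 4.5) and ended near (3.8, 6.6).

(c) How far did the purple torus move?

2.9

The purple torus was near (8.3, 1.7) before and (5.4, 2.0) after, so it travelled √(2.9² + 0.3²) ≈ 2.9 units.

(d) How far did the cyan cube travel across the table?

2.4

From (8.4, 5.1) to (6.9, 7.0), the cyan cube covered √(1.5² + 1.9²) ≈ 2.4 units.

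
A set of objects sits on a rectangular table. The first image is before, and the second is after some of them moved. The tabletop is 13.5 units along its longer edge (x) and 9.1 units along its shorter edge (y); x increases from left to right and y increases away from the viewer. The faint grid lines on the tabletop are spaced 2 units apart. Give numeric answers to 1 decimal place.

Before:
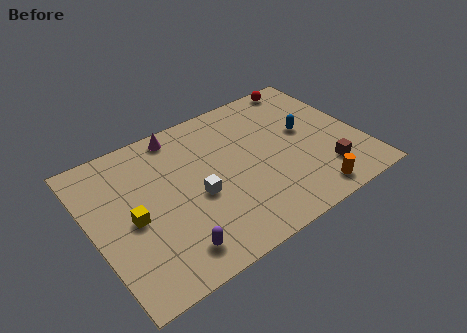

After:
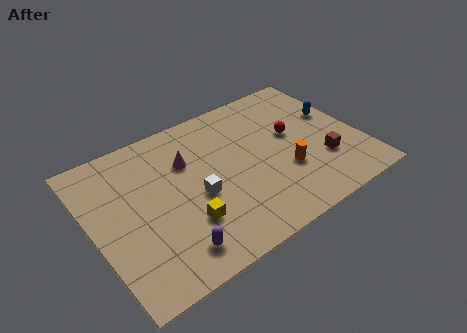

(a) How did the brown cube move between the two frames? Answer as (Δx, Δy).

(0.1, 0.7)

From the two frames, the brown cube sits at roughly (11.3, 2.1) before and (11.4, 2.8) after.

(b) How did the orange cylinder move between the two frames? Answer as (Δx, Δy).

(-0.8, 2.0)

From the two frames, the orange cylinder sits at roughly (10.3, 1.1) before and (9.5, 3.1) after.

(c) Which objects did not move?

the purple capsule and the white cube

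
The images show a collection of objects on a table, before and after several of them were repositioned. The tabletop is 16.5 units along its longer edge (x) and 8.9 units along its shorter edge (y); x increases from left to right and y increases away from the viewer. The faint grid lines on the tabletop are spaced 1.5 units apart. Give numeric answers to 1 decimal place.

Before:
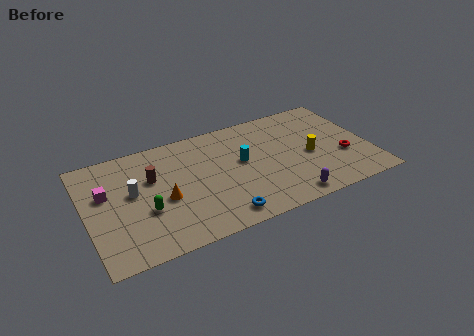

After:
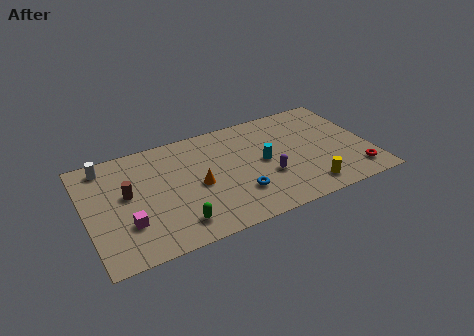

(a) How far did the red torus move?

1.7

The red torus was near (14.9, 3.2) before and (15.4, 1.6) after, so it travelled √(0.5² + 1.6²) ≈ 1.7 units.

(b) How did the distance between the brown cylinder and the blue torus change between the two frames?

+1.0

The distance was about 5.7 in the first image and 6.7 in the second, so they moved 1.0 units further apart.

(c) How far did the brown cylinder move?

1.7

The brown cylinder moved from about (3.9, 5.7) to (2.4, 5.0), a distance of √(1.5² + 0.7²) ≈ 1.7.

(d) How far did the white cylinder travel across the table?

3.0

The white cylinder was near (2.7, 5.0) before and (1.4, 7.7) after, so it travelled √(1.3² + 2.7²) ≈ 3.0 units.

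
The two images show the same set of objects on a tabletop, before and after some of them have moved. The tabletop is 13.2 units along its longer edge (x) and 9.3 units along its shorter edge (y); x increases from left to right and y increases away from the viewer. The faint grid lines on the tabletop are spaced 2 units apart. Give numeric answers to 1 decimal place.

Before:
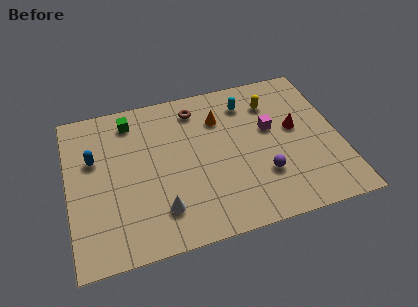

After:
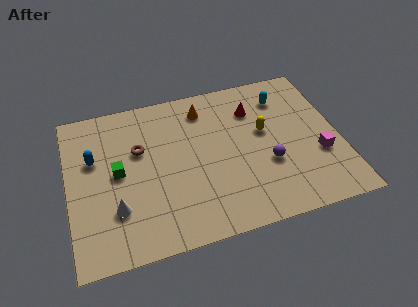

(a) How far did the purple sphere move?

0.7

From (9.3, 2.8) to (9.6, 3.4), the purple sphere covered √(0.3² + 0.6²) ≈ 0.7 units.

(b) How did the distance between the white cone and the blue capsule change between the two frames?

-1.5

They were about 4.8 units apart before and 3.3 after — 1.5 units closer together.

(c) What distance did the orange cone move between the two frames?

1.1

The orange cone moved from about (7.5, 6.8) to (6.8, 7.6), a distance of √(0.7² + 0.8²) ≈ 1.1.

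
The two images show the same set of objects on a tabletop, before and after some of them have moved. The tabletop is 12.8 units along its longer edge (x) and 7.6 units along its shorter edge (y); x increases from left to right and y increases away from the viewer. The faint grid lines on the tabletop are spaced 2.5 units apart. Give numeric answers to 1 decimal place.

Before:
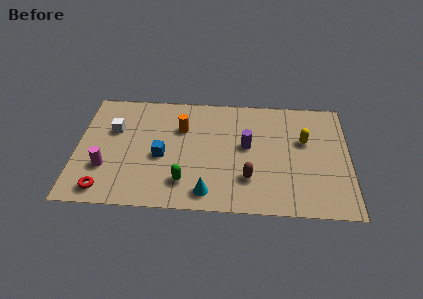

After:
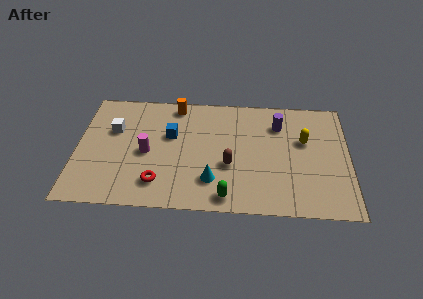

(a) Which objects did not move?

the yellow capsule and the white cube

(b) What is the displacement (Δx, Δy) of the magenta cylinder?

(1.9, 1.1)

The magenta cylinder was at about (1.4, 2.4) and moved to about (3.3, 3.5).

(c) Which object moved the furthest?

the red torus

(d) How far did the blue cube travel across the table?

1.5

From (4.0, 3.3) to (4.4, 4.7), the blue cube covered √(0.4² + 1.4²) ≈ 1.5 units.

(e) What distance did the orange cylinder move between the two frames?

1.5

The orange cylinder moved from about (4.9, 5.2) to (4.6, 6.7), a distance of √(0.3² + 1.5²) ≈ 1.5.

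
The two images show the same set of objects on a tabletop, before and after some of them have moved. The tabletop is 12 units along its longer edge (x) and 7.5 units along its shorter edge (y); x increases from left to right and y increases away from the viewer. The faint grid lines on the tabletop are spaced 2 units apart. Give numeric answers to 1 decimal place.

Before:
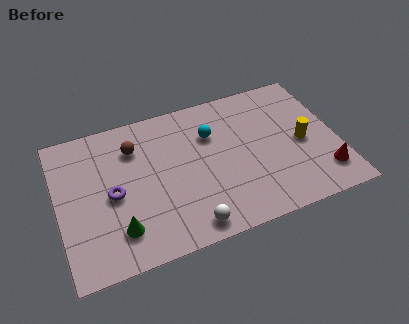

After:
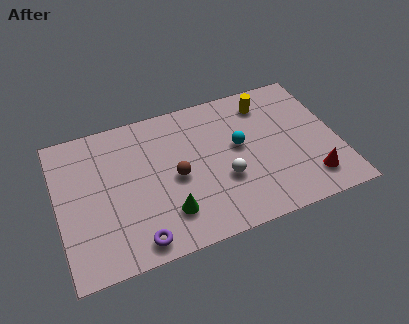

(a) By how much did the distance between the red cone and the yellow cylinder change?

+2.8

The distance was about 2.0 in the first image and 4.8 in the second, so they moved 2.8 units further apart.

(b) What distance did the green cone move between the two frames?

2.1

From (2.4, 1.7) to (4.5, 1.8), the green cone covered √(2.1² + 0.1²) ≈ 2.1 units.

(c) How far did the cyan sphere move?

1.5

The cyan sphere was near (6.7, 5.2) before and (7.8, 4.2) after, so it travelled √(1.1² + 1.0²) ≈ 1.5 units.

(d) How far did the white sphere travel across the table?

2.5

From (5.3, 0.9) to (7.0, 2.7), the white sphere covered √(1.7² + 1.8²) ≈ 2.5 units.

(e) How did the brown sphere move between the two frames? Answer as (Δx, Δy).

(1.6, -2.1)

The brown sphere was at about (3.4, 5.6) and moved to about (5.0, 3.5).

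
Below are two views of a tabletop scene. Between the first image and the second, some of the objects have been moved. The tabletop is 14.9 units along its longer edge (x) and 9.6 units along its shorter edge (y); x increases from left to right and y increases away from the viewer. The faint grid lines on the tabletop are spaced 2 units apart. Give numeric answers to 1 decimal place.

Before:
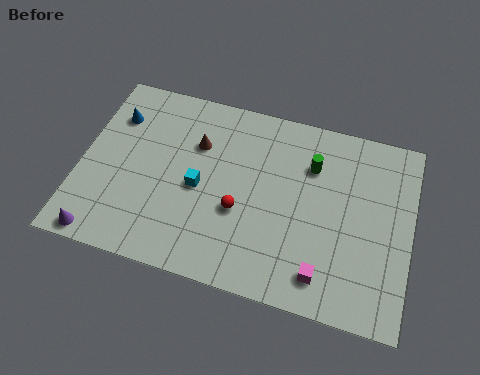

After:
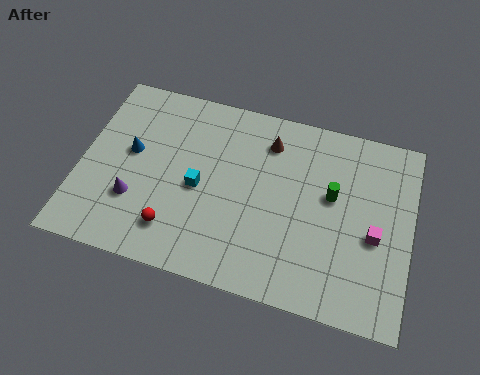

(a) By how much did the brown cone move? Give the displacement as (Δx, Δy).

(3.2, 1.0)

The brown cone was at about (5.1, 6.6) and moved to about (8.3, 7.6).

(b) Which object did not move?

the cyan cube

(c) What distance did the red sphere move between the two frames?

3.3

From (7.3, 3.7) to (4.5, 2.0), the red sphere covered √(2.8² + 1.7²) ≈ 3.3 units.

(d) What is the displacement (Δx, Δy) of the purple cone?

(1.3, 2.2)

The purple cone started near (1.3, 0.8) and ended near (2.6, 3.0).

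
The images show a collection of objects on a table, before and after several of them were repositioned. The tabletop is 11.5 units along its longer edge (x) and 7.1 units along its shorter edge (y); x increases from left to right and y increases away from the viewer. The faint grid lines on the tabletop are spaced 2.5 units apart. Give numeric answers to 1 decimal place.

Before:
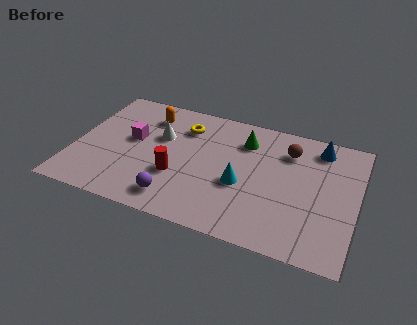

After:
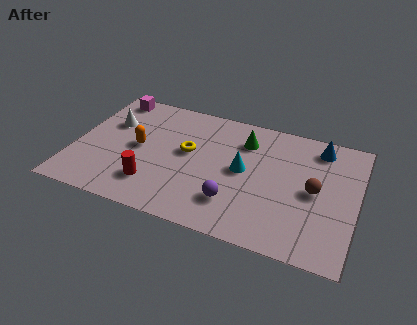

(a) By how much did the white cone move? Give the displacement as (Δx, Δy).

(-2.1, 0.2)

The white cone was at about (3.4, 4.5) and moved to about (1.3, 4.7).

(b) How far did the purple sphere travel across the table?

2.4

The purple sphere was near (4.4, 1.2) before and (6.7, 1.8) after, so it travelled √(2.3² + 0.6²) ≈ 2.4 units.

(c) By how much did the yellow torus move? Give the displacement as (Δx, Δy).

(0.3, -1.4)

The yellow torus started near (4.3, 5.4) and ended near (4.6, 4.0).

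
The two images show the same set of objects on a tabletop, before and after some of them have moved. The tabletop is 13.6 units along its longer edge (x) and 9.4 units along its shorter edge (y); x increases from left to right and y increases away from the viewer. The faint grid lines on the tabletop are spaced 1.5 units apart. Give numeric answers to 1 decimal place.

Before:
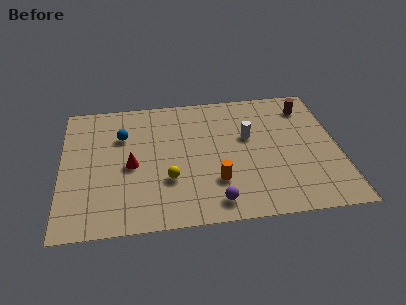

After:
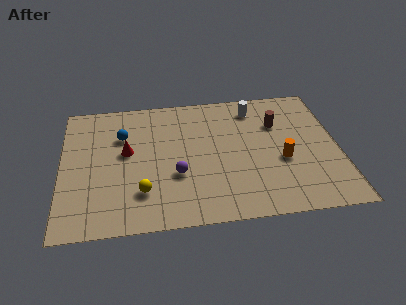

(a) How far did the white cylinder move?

2.1

The white cylinder was near (9.2, 5.7) before and (9.6, 7.8) after, so it travelled √(0.4² + 2.1²) ≈ 2.1 units.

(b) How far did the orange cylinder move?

3.5

The orange cylinder was near (7.5, 2.7) before and (10.8, 3.8) after, so it travelled √(3.3² + 1.1²) ≈ 3.5 units.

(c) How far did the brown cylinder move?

1.9

From (12.2, 7.6) to (10.7, 6.5), the brown cylinder covered √(1.5² + 1.1²) ≈ 1.9 units.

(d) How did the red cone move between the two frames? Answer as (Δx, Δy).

(-0.2, 1.0)

From the two frames, the red cone sits at roughly (3.4, 4.3) before and (3.2, 5.3) after.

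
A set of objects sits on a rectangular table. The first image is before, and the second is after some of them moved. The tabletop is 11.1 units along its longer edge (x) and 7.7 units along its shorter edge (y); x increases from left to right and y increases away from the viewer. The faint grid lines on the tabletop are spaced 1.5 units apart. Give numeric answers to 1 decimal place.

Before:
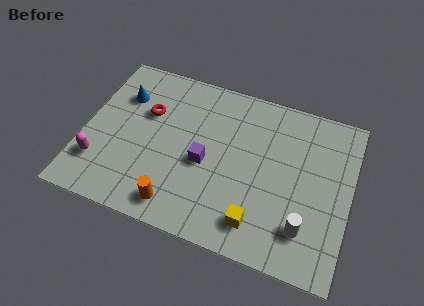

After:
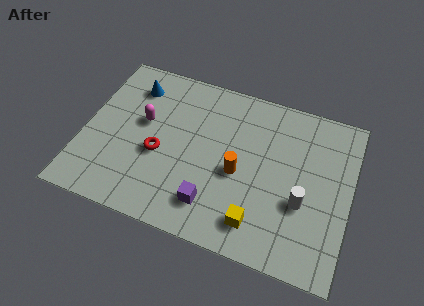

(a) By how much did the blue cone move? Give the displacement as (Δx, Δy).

(0.4, 0.6)

From the two frames, the blue cone sits at roughly (1.4, 5.5) before and (1.8, 6.1) after.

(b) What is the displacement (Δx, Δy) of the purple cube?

(0.5, -1.8)

From the two frames, the purple cube sits at roughly (5.1, 3.4) before and (5.6, 1.6) after.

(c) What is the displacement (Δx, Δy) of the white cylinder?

(-0.2, 1.1)

The white cylinder was at about (9.4, 1.8) and moved to about (9.2, 2.9).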